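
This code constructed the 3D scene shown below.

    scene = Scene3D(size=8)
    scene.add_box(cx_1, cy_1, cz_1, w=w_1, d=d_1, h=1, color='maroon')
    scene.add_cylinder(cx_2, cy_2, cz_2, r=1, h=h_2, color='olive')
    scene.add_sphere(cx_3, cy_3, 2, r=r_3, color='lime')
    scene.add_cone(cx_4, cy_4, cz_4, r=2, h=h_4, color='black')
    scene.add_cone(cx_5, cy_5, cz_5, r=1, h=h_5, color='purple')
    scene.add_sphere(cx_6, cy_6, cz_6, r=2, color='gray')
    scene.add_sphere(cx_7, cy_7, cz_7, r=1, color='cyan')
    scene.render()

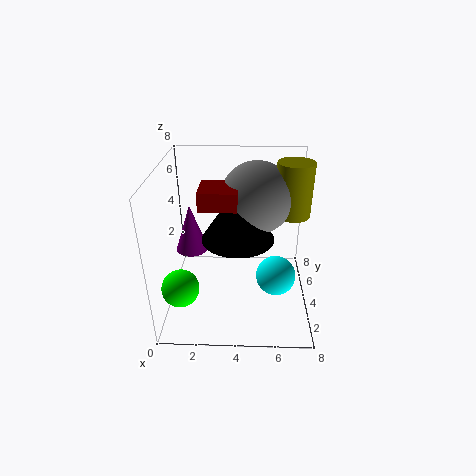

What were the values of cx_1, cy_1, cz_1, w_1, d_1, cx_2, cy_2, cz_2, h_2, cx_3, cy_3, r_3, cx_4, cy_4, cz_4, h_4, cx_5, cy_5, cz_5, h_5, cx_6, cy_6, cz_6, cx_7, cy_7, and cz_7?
cx_1 = 2, cy_1 = 3, cz_1 = 6, w_1 = 2, d_1 = 2, cx_2 = 7, cy_2 = 5, cz_2 = 5, h_2 = 3, cx_3 = 1, cy_3 = 2, r_3 = 1, cx_4 = 4, cy_4 = 4, cz_4 = 4, h_4 = 3, cx_5 = 1, cy_5 = 6, cz_5 = 2, h_5 = 3, cx_6 = 5, cy_6 = 5, cz_6 = 6, cx_7 = 6, cy_7 = 2, cz_7 = 3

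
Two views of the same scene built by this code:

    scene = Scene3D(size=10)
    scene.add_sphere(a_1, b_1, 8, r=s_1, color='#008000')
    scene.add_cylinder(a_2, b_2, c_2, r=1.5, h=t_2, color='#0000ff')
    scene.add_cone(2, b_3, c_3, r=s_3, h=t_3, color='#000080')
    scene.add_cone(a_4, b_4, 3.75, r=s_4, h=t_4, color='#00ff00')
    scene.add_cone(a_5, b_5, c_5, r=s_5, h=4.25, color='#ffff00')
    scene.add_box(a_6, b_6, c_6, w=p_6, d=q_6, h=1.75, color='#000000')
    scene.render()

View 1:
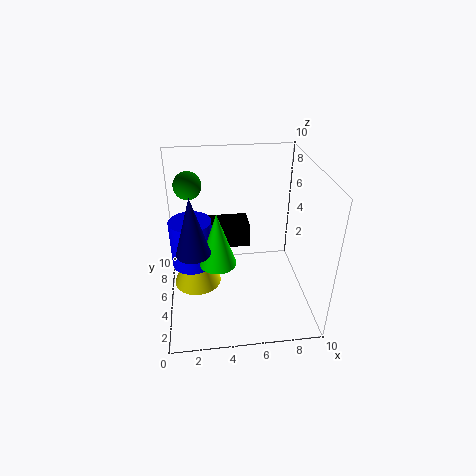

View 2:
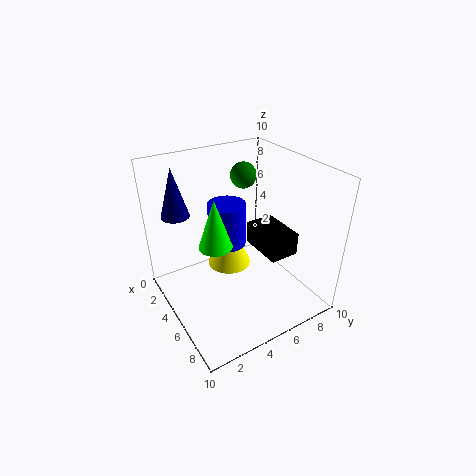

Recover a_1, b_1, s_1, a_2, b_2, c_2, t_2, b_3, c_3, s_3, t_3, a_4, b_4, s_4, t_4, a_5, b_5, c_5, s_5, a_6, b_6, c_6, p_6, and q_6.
a_1 = 1.75; b_1 = 7.5; s_1 = 1; a_2 = 1.75; b_2 = 6; c_2 = 2.5; t_2 = 3.5; b_3 = 1.75; c_3 = 6.25; s_3 = 1; t_3 = 3.5; a_4 = 3.5; b_4 = 4; s_4 = 1.25; t_4 = 3.75; a_5 = 2; b_5 = 6; c_5 = 0.75; s_5 = 1.75; a_6 = 2.75; b_6 = 7.25; c_6 = 2.75; p_6 = 3.5; q_6 = 2.25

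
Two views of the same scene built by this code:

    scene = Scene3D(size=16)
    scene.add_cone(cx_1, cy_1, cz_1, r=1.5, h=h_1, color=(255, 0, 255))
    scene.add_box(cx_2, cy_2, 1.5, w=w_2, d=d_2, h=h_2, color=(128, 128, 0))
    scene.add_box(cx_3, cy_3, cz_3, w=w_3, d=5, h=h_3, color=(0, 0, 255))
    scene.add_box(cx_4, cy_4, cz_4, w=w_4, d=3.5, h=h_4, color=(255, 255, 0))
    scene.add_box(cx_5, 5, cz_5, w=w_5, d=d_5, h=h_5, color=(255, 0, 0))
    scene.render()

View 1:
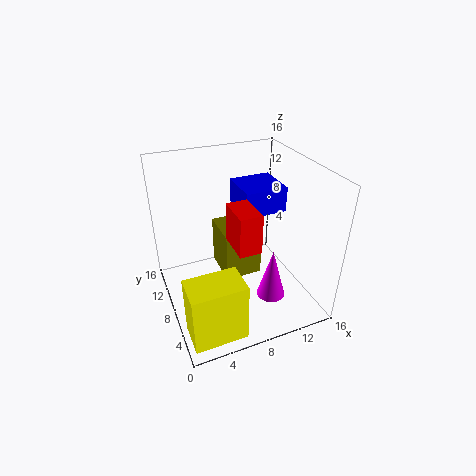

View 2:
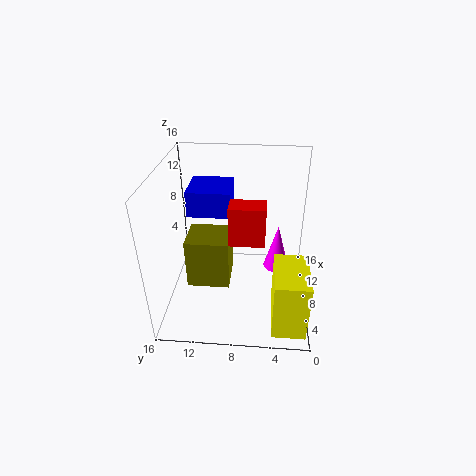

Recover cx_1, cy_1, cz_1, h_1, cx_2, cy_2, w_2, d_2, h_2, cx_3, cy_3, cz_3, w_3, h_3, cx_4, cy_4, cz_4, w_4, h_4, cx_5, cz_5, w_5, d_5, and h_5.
cx_1 = 10; cy_1 = 3.5; cz_1 = 3; h_1 = 5.5; cx_2 = 7; cy_2 = 9; w_2 = 4.5; d_2 = 5; h_2 = 6; cx_3 = 9.5; cy_3 = 9; cz_3 = 9.5; w_3 = 5; h_3 = 3; cx_4 = 0.5; cy_4 = 0.5; cz_4 = 1; w_4 = 5.5; h_4 = 6.5; cx_5 = 7; cz_5 = 7.5; w_5 = 2.5; d_5 = 4; h_5 = 4.5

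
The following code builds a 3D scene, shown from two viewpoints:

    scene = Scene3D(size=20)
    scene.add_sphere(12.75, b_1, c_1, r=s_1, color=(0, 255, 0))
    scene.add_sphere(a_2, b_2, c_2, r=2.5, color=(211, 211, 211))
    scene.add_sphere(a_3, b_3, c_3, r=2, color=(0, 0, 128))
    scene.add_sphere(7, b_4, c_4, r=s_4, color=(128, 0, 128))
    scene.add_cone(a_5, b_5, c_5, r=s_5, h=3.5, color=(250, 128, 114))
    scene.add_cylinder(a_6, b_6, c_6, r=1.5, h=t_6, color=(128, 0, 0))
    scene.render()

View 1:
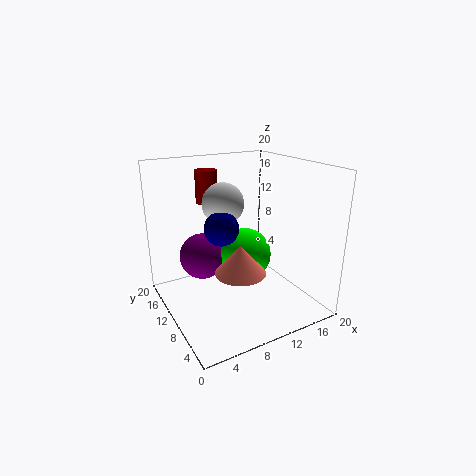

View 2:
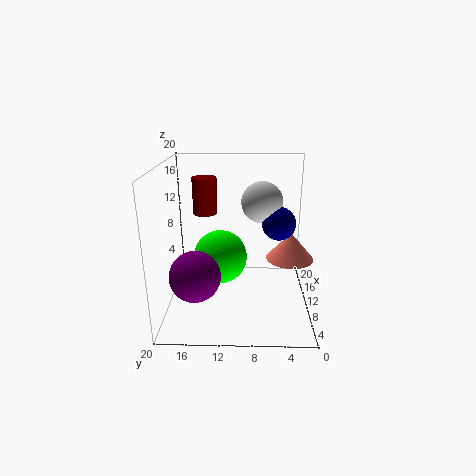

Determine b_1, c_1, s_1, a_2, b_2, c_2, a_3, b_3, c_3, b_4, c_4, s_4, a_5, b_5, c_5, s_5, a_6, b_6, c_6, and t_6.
b_1 = 12.75
c_1 = 5.75
s_1 = 4
a_2 = 6.25
b_2 = 7
c_2 = 16.25
a_3 = 5
b_3 = 5
c_3 = 14
b_4 = 15.75
c_4 = 5.5
s_4 = 3.5
a_5 = 6.5
b_5 = 3.25
c_5 = 8.75
s_5 = 3
a_6 = 7.25
b_6 = 14
c_6 = 14.5
t_6 = 4.5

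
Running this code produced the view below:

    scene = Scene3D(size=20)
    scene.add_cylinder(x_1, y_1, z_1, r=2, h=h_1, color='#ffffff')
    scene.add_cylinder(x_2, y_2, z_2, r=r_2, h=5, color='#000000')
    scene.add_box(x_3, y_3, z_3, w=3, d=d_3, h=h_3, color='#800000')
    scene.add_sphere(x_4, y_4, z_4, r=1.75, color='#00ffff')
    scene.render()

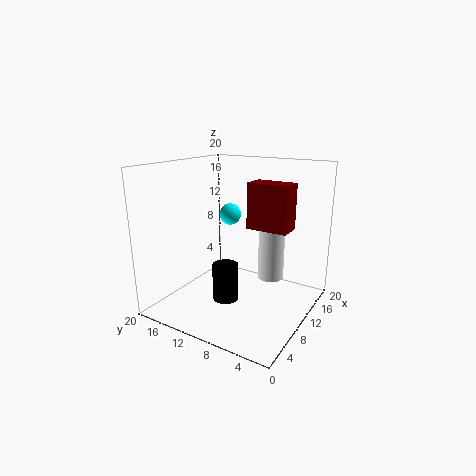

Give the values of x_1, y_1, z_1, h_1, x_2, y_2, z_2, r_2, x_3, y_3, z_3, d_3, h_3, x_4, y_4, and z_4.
x_1 = 16.25
y_1 = 7.75
z_1 = 2
h_1 = 9.25
x_2 = 6.75
y_2 = 10
z_2 = 2.25
r_2 = 1.75
x_3 = 7.5
y_3 = 2
z_3 = 12.5
d_3 = 5.25
h_3 = 5.75
x_4 = 17
y_4 = 15.75
z_4 = 11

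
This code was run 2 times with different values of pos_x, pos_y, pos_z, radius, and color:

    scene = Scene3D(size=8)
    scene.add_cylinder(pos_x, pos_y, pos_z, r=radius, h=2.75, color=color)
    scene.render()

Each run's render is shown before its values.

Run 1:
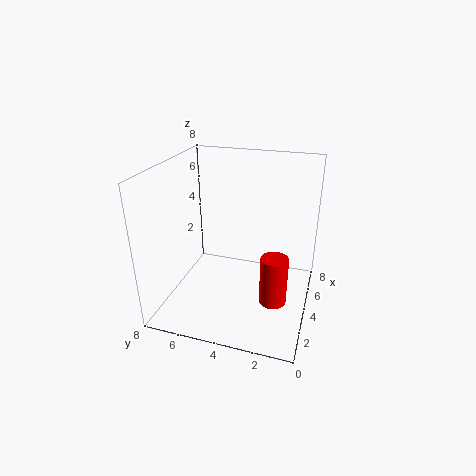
pos_x = 3.25; pos_y = 1.75; pos_z = 0.75; radius = 0.75; color = 'red'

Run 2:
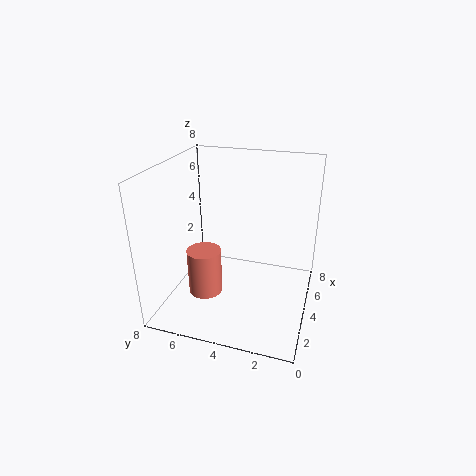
pos_x = 3.75; pos_y = 6; pos_z = 0.25; radius = 1; color = 'salmon'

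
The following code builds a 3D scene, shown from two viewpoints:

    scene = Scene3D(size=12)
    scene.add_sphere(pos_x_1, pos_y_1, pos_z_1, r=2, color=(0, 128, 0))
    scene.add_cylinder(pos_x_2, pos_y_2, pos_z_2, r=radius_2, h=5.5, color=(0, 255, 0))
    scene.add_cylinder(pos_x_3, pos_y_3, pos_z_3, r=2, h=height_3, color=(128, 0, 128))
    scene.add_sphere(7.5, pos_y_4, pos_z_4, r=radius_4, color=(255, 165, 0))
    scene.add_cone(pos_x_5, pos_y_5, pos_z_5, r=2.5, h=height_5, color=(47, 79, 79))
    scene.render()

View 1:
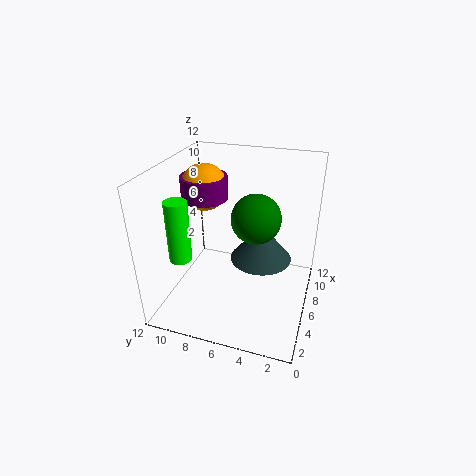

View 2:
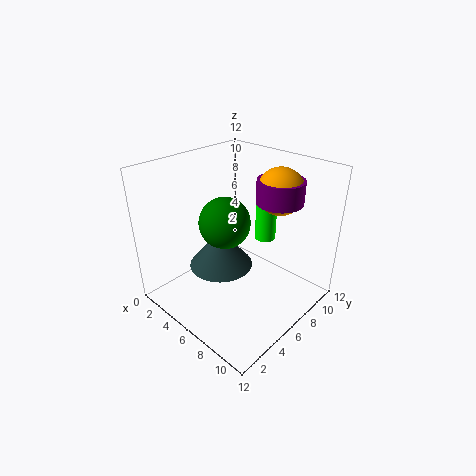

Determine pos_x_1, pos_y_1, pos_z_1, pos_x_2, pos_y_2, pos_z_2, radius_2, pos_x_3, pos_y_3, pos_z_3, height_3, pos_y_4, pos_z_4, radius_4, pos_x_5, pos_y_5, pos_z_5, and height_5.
pos_x_1 = 6, pos_y_1 = 4.5, pos_z_1 = 8, pos_x_2 = 5, pos_y_2 = 11, pos_z_2 = 3.5, radius_2 = 1, pos_x_3 = 7.5, pos_y_3 = 9.5, pos_z_3 = 8.5, height_3 = 2, pos_y_4 = 9.5, pos_z_4 = 9.5, radius_4 = 2, pos_x_5 = 6, pos_y_5 = 4, pos_z_5 = 4.5, height_5 = 3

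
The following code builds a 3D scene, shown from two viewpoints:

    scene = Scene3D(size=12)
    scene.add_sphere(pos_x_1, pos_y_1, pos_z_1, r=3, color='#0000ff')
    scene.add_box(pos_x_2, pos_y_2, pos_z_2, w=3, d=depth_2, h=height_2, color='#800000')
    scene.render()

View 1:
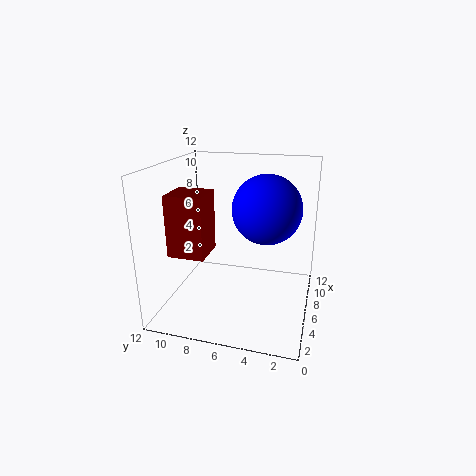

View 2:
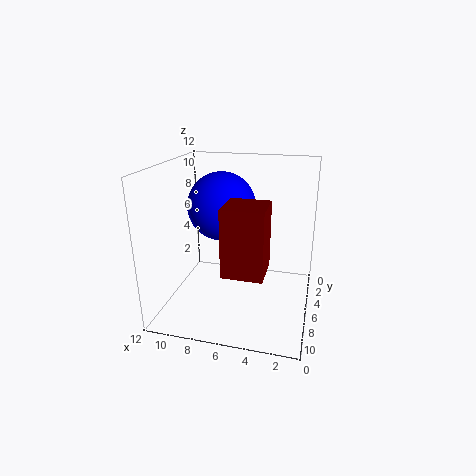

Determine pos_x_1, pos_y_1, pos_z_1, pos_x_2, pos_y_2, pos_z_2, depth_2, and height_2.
pos_x_1 = 8, pos_y_1 = 4, pos_z_1 = 8, pos_x_2 = 3, pos_y_2 = 8, pos_z_2 = 5, depth_2 = 3, height_2 = 5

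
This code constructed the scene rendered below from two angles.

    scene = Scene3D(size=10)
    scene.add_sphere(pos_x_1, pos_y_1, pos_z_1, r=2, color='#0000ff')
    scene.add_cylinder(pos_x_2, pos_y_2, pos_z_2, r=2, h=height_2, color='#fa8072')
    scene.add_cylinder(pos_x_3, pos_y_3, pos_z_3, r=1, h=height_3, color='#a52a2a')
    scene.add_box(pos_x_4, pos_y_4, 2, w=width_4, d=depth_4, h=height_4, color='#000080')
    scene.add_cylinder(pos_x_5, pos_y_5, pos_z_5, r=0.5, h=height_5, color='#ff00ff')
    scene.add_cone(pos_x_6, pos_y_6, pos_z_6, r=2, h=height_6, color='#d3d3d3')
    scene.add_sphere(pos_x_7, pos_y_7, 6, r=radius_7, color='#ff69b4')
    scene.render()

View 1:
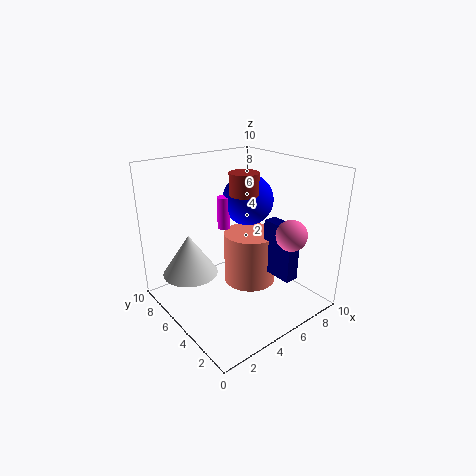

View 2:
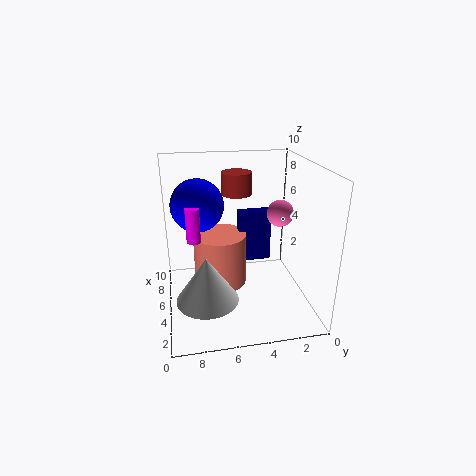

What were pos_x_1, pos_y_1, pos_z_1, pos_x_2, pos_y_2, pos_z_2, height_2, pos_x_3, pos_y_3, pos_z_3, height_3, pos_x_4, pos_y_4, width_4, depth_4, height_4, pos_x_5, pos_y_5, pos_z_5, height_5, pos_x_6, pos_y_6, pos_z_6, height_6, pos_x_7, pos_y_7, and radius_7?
pos_x_1 = 8, pos_y_1 = 7.5, pos_z_1 = 6.5, pos_x_2 = 7, pos_y_2 = 6, pos_z_2 = 0.5, height_2 = 4, pos_x_3 = 5.5, pos_y_3 = 5, pos_z_3 = 8, height_3 = 1.5, pos_x_4 = 7, pos_y_4 = 2, width_4 = 1, depth_4 = 2.5, height_4 = 4, pos_x_5 = 6, pos_y_5 = 8, pos_z_5 = 4.5, height_5 = 2.5, pos_x_6 = 2.5, pos_y_6 = 7.5, pos_z_6 = 2, height_6 = 3, pos_x_7 = 6.5, pos_y_7 = 1.5, radius_7 = 1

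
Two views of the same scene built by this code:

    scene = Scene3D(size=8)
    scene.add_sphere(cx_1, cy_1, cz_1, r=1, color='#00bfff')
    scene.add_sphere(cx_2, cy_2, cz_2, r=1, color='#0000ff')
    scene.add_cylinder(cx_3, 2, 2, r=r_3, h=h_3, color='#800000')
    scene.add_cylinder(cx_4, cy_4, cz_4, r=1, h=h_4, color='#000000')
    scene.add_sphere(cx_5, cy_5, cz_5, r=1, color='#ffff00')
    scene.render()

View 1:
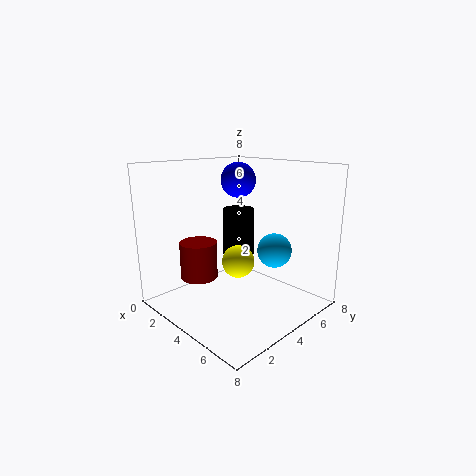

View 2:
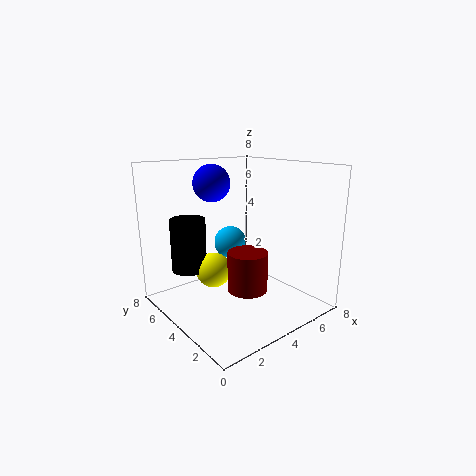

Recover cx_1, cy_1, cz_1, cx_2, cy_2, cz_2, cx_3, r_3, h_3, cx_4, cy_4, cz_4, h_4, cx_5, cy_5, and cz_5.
cx_1 = 5; cy_1 = 6; cz_1 = 3; cx_2 = 3; cy_2 = 5; cz_2 = 7; cx_3 = 3; r_3 = 1; h_3 = 2; cx_4 = 2; cy_4 = 6; cz_4 = 2; h_4 = 3; cx_5 = 3; cy_5 = 5; cz_5 = 2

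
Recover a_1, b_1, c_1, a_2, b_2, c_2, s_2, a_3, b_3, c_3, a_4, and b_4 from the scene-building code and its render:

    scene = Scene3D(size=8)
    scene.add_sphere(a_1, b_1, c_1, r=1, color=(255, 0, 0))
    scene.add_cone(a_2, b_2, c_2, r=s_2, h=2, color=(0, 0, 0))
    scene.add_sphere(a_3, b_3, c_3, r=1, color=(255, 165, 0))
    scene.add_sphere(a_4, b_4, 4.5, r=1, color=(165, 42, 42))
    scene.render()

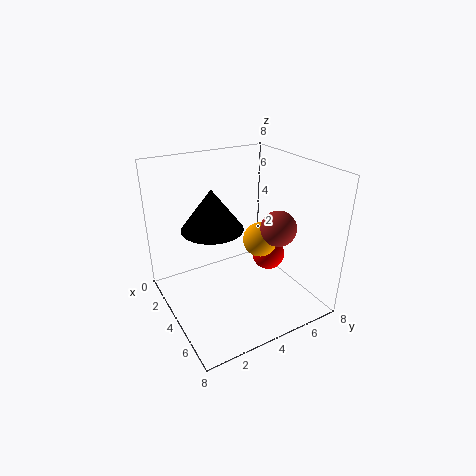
a_1 = 3.5
b_1 = 6.5
c_1 = 2
a_2 = 5
b_2 = 2
c_2 = 5.5
s_2 = 1.5
a_3 = 4
b_3 = 5.5
c_3 = 3.5
a_4 = 5
b_4 = 6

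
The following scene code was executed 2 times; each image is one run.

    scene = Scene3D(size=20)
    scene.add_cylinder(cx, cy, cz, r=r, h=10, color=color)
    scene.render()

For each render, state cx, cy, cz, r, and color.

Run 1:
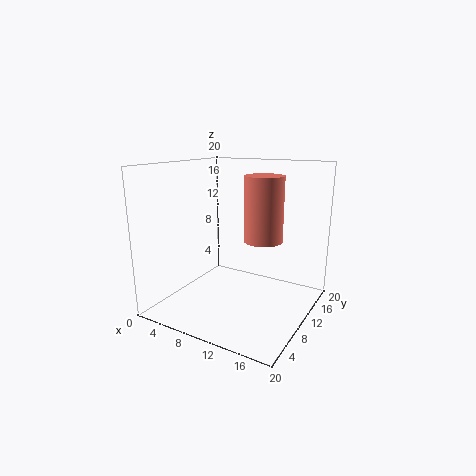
cx = 11; cy = 16; cz = 8; r = 3; color = 'salmon'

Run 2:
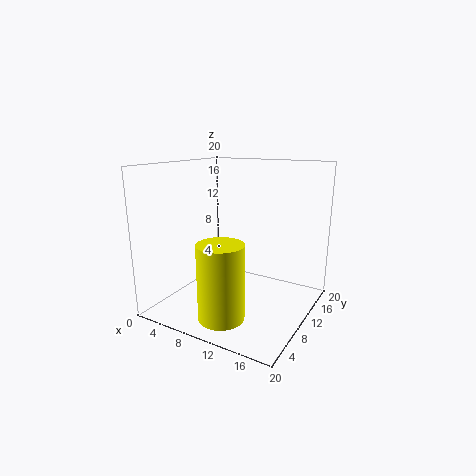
cx = 11; cy = 4; cz = 1; r = 3; color = 'yellow'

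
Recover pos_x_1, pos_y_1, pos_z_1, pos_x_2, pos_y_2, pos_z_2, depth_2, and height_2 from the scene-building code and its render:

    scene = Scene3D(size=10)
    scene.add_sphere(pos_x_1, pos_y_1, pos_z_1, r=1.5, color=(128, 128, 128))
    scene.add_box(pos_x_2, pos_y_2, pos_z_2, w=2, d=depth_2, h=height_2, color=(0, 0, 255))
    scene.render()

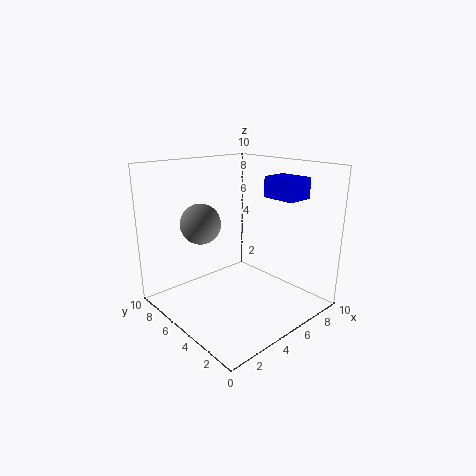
pos_x_1 = 4
pos_y_1 = 8
pos_z_1 = 5.5
pos_x_2 = 7.5
pos_y_2 = 2.5
pos_z_2 = 7.5
depth_2 = 2.5
height_2 = 1.5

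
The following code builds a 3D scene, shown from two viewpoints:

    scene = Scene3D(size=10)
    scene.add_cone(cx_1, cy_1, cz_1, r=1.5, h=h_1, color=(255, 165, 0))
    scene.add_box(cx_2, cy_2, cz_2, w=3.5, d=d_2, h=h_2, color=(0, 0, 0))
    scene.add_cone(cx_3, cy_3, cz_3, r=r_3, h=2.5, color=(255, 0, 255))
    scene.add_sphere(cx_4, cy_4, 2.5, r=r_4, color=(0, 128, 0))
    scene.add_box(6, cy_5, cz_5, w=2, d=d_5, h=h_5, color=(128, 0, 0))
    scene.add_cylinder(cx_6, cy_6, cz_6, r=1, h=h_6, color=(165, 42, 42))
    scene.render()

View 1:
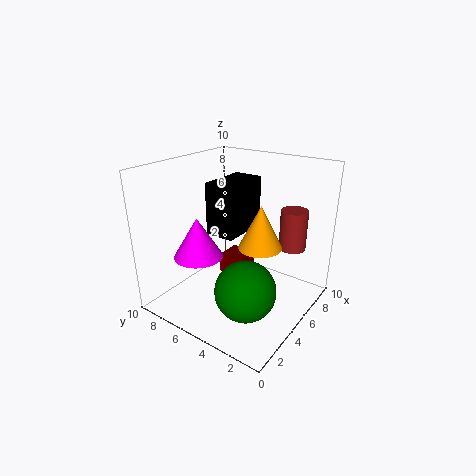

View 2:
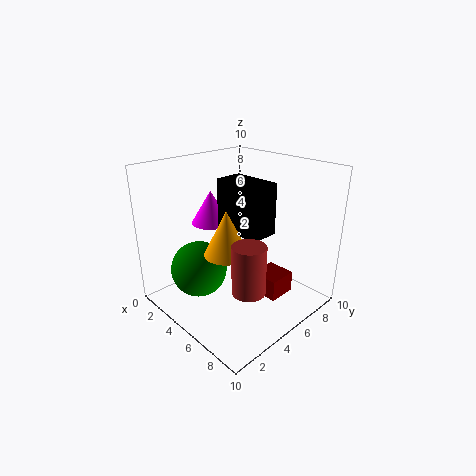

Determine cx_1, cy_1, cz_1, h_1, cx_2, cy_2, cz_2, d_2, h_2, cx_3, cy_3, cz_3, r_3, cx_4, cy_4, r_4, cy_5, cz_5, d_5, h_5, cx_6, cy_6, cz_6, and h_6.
cx_1 = 5.5, cy_1 = 3.5, cz_1 = 4.5, h_1 = 3, cx_2 = 3.5, cy_2 = 4.5, cz_2 = 5.5, d_2 = 2, h_2 = 3.5, cx_3 = 1.5, cy_3 = 5.5, cz_3 = 5, r_3 = 1.5, cx_4 = 3, cy_4 = 3, r_4 = 2, cy_5 = 5.5, cz_5 = 1, d_5 = 2, h_5 = 1.5, cx_6 = 8.5, cy_6 = 2.5, cz_6 = 3.5, h_6 = 3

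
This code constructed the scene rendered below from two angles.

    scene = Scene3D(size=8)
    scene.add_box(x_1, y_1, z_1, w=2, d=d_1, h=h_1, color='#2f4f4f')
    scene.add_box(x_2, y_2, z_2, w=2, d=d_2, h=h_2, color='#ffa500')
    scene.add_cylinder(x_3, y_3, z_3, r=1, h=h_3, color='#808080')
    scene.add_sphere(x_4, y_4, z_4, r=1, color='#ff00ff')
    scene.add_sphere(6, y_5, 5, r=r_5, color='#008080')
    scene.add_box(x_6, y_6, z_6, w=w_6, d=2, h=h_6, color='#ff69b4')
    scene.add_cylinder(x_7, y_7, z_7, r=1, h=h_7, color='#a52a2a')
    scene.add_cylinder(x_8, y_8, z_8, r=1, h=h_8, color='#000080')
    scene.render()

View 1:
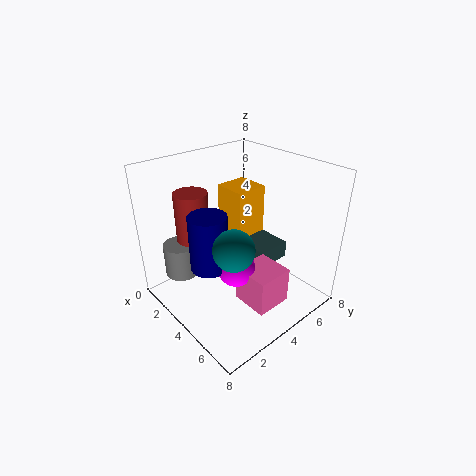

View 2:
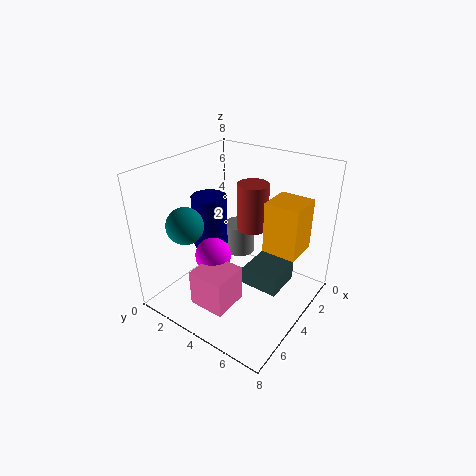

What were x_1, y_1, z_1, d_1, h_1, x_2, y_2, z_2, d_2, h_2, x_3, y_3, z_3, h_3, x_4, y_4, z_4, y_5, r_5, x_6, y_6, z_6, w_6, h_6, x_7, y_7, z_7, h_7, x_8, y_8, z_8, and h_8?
x_1 = 3; y_1 = 5; z_1 = 2; d_1 = 2; h_1 = 1; x_2 = 1; y_2 = 5; z_2 = 3; d_2 = 2; h_2 = 3; x_3 = 1; y_3 = 2; z_3 = 1; h_3 = 2; x_4 = 5; y_4 = 3; z_4 = 3; y_5 = 2; r_5 = 1; x_6 = 5; y_6 = 3; z_6 = 1; w_6 = 2; h_6 = 2; x_7 = 1; y_7 = 3; z_7 = 3; h_7 = 3; x_8 = 4; y_8 = 2; z_8 = 3; h_8 = 3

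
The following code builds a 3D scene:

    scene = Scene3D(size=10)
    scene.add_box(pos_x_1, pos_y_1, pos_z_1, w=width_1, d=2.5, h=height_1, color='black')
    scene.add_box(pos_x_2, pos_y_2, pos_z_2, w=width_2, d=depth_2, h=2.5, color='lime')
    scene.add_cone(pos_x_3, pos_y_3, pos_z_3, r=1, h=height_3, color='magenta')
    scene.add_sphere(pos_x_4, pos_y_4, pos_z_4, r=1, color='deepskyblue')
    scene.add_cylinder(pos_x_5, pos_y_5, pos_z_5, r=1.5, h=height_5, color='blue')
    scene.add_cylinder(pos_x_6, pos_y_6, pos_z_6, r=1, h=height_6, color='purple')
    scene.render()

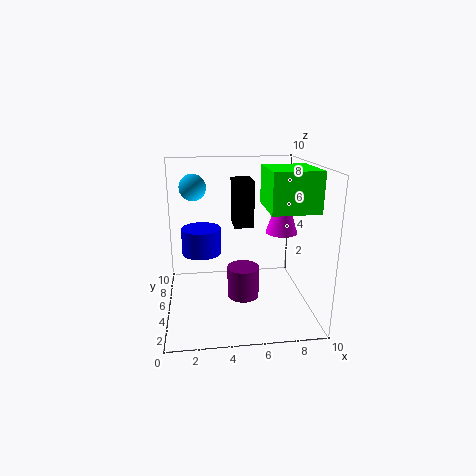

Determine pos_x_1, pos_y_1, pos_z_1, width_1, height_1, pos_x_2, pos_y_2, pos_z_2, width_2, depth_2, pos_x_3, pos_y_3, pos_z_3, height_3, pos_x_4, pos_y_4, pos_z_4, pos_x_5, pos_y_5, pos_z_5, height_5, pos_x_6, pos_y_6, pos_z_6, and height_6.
pos_x_1 = 5
pos_y_1 = 7
pos_z_1 = 5
width_1 = 1.5
height_1 = 3.5
pos_x_2 = 6.5
pos_y_2 = 1.5
pos_z_2 = 7.5
width_2 = 3
depth_2 = 3.5
pos_x_3 = 7.5
pos_y_3 = 3
pos_z_3 = 6
height_3 = 3
pos_x_4 = 2
pos_y_4 = 8
pos_z_4 = 8
pos_x_5 = 2.5
pos_y_5 = 7.5
pos_z_5 = 3
height_5 = 2
pos_x_6 = 5
pos_y_6 = 2.5
pos_z_6 = 2
height_6 = 2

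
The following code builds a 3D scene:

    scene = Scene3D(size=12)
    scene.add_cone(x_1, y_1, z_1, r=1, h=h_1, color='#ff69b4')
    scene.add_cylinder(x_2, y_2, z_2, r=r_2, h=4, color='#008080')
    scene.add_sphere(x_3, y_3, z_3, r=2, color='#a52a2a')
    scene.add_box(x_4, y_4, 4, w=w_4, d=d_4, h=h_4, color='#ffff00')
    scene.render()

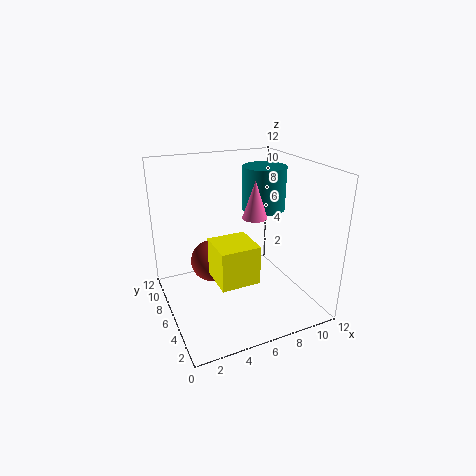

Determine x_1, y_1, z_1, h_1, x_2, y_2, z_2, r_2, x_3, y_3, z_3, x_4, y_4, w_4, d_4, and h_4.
x_1 = 7
y_1 = 5
z_1 = 8
h_1 = 3
x_2 = 10
y_2 = 9
z_2 = 7
r_2 = 2
x_3 = 5
y_3 = 10
z_3 = 2
x_4 = 3
y_4 = 2
w_4 = 3
d_4 = 3
h_4 = 3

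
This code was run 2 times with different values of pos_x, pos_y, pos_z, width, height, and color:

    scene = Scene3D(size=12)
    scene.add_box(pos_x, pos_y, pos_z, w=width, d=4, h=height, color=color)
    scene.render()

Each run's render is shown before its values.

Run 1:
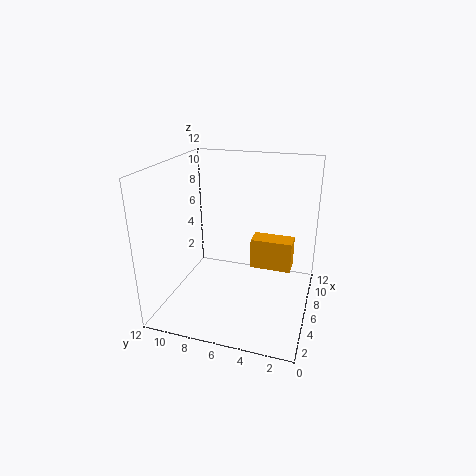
pos_x = 10; pos_y = 2; pos_z = 1; width = 2; height = 3; color = 'orange'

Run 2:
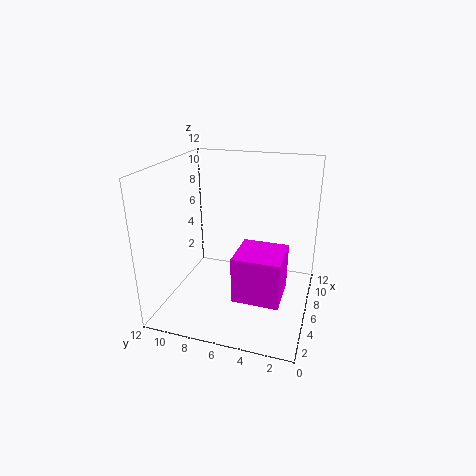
pos_x = 4; pos_y = 2; pos_z = 1; width = 4; height = 4; color = 'magenta'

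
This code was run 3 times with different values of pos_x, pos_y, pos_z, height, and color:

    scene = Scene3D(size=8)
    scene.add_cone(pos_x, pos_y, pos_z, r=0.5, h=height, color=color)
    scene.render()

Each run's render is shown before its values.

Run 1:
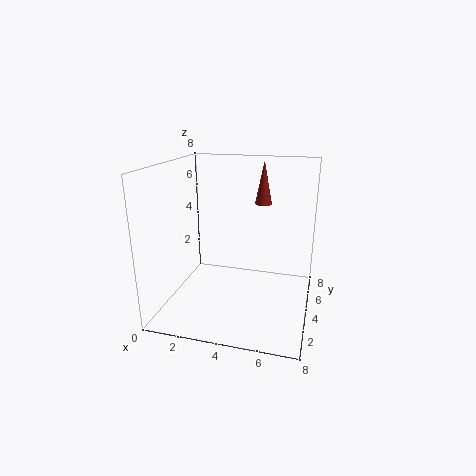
pos_x = 5; pos_y = 6; pos_z = 5.5; height = 2.5; color = 'brown'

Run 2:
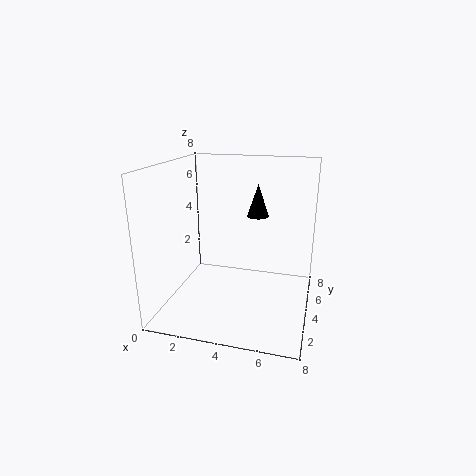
pos_x = 5.5; pos_y = 2; pos_z = 6; height = 1.5; color = 'black'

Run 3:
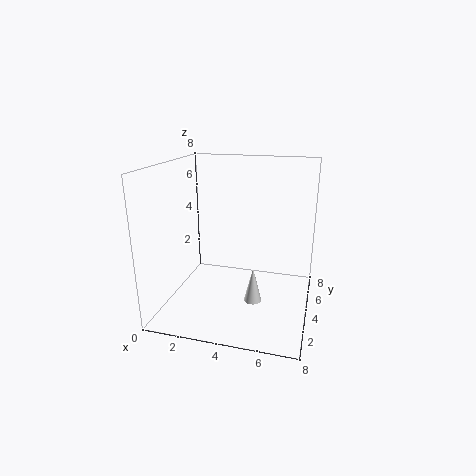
pos_x = 5; pos_y = 3.5; pos_z = 0.5; height = 2; color = 'white'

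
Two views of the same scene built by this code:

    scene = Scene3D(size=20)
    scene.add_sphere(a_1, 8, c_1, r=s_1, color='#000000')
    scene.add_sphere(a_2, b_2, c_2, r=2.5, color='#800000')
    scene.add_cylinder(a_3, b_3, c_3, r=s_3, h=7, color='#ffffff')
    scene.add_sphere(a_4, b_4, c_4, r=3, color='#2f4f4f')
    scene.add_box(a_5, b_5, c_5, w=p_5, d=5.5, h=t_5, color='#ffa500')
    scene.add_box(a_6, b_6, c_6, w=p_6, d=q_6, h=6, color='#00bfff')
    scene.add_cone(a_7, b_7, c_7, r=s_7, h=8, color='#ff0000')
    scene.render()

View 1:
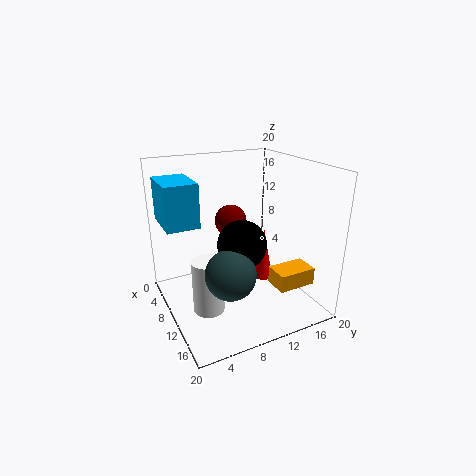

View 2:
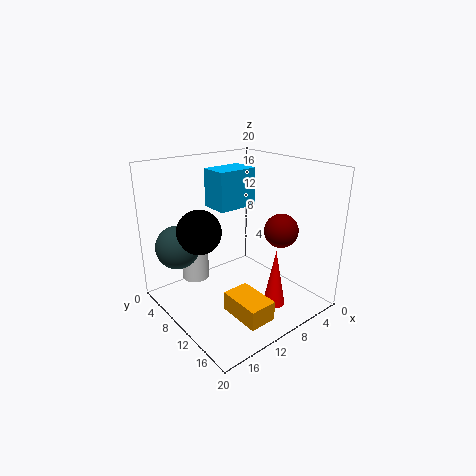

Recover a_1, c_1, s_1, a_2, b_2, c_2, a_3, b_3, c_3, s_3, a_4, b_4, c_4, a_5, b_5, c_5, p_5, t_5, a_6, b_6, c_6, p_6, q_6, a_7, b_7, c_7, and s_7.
a_1 = 15; c_1 = 11.5; s_1 = 3; a_2 = 3.5; b_2 = 12; c_2 = 10; a_3 = 13.5; b_3 = 4; c_3 = 2.5; s_3 = 2; a_4 = 17; b_4 = 5.5; c_4 = 9; a_5 = 12; b_5 = 14; c_5 = 3; p_5 = 3.5; t_5 = 2.5; a_6 = 2.5; b_6 = 0.5; c_6 = 12; p_6 = 6.5; q_6 = 4.5; a_7 = 8; b_7 = 15.5; c_7 = 1.5; s_7 = 1.5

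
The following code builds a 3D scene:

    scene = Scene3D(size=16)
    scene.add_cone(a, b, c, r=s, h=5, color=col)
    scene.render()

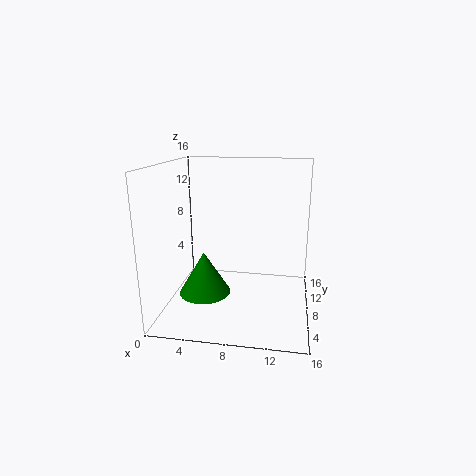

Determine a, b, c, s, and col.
a = 4, b = 8, c = 1, s = 3, col = 'green'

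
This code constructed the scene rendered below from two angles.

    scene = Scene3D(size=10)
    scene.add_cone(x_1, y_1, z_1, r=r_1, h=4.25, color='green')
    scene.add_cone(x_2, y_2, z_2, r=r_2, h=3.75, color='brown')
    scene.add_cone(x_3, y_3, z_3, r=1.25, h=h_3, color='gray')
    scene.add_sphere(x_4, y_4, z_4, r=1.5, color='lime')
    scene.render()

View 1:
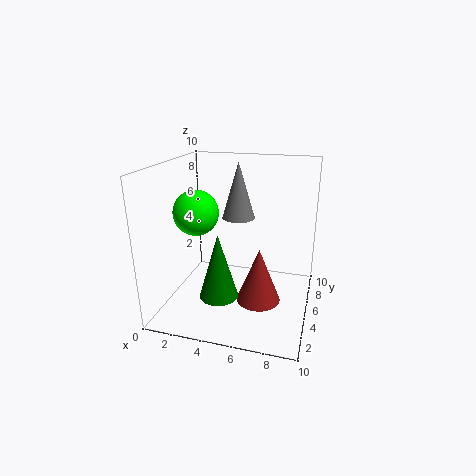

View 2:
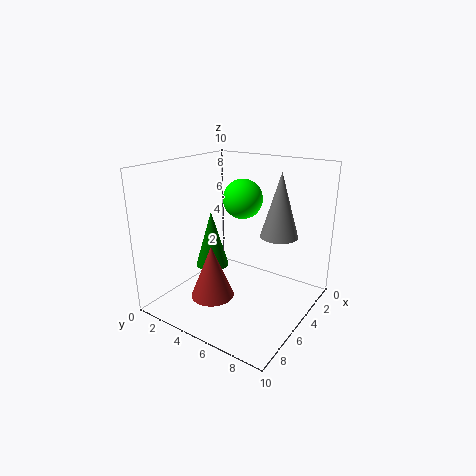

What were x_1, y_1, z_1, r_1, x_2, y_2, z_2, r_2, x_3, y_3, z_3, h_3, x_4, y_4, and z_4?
x_1 = 4.5
y_1 = 2.25
z_1 = 2
r_1 = 1.25
x_2 = 6.75
y_2 = 4
z_2 = 1
r_2 = 1.5
x_3 = 4.25
y_3 = 7.75
z_3 = 5.5
h_3 = 4.25
x_4 = 2.5
y_4 = 3.75
z_4 = 7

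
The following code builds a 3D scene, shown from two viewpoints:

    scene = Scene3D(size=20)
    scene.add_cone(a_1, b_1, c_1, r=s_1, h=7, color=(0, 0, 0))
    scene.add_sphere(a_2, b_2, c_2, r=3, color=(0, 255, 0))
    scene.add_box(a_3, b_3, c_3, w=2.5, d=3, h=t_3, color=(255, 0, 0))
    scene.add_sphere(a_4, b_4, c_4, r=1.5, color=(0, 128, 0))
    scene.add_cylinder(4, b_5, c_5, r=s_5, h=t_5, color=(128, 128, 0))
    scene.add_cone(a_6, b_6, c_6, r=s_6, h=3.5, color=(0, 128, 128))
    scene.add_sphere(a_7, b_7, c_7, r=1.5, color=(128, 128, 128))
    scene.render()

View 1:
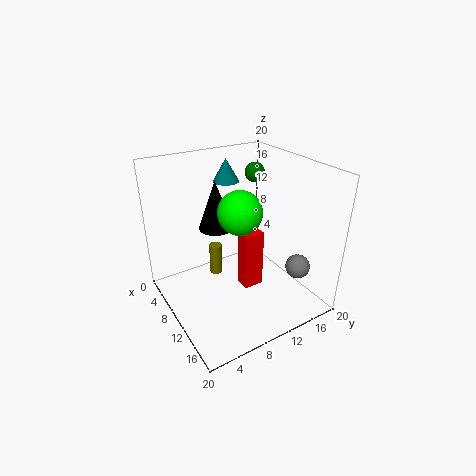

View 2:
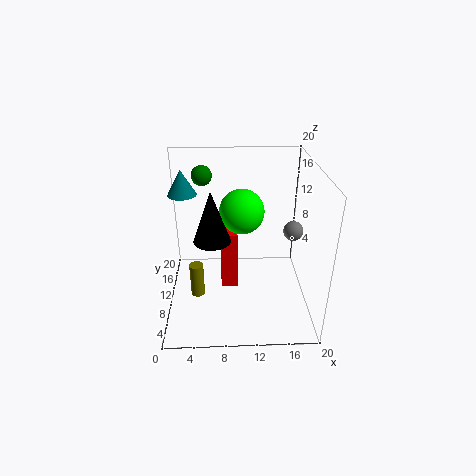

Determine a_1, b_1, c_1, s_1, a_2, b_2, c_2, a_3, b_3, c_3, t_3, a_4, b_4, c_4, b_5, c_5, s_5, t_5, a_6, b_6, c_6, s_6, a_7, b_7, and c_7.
a_1 = 6.5
b_1 = 8.5
c_1 = 10.5
s_1 = 2.5
a_2 = 10.5
b_2 = 10
c_2 = 14
a_3 = 7.5
b_3 = 11.5
c_3 = 0.5
t_3 = 9
a_4 = 5
b_4 = 16
c_4 = 17
b_5 = 9.5
c_5 = 1
s_5 = 1
t_5 = 5
a_6 = 2.5
b_6 = 12.5
c_6 = 15.5
s_6 = 2
a_7 = 18.5
b_7 = 13.5
c_7 = 9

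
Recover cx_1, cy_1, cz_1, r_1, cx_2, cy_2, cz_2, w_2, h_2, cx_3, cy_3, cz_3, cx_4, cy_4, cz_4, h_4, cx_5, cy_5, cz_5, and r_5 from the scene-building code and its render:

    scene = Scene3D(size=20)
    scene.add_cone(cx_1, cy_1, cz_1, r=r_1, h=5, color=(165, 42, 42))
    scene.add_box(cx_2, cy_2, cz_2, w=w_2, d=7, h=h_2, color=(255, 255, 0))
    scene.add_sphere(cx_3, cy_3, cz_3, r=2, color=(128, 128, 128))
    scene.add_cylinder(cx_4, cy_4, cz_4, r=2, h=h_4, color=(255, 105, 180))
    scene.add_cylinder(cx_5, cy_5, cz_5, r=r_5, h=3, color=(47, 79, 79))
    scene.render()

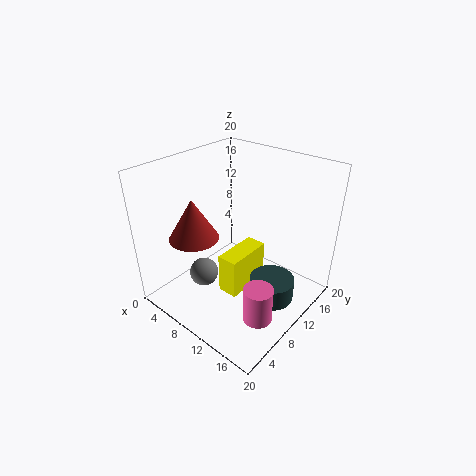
cx_1 = 9; cy_1 = 3; cz_1 = 13; r_1 = 3; cx_2 = 8; cy_2 = 8; cz_2 = 1; w_2 = 3; h_2 = 6; cx_3 = 7; cy_3 = 6; cz_3 = 5; cx_4 = 16; cy_4 = 7; cz_4 = 1; h_4 = 5; cx_5 = 16; cy_5 = 10; cz_5 = 3; r_5 = 3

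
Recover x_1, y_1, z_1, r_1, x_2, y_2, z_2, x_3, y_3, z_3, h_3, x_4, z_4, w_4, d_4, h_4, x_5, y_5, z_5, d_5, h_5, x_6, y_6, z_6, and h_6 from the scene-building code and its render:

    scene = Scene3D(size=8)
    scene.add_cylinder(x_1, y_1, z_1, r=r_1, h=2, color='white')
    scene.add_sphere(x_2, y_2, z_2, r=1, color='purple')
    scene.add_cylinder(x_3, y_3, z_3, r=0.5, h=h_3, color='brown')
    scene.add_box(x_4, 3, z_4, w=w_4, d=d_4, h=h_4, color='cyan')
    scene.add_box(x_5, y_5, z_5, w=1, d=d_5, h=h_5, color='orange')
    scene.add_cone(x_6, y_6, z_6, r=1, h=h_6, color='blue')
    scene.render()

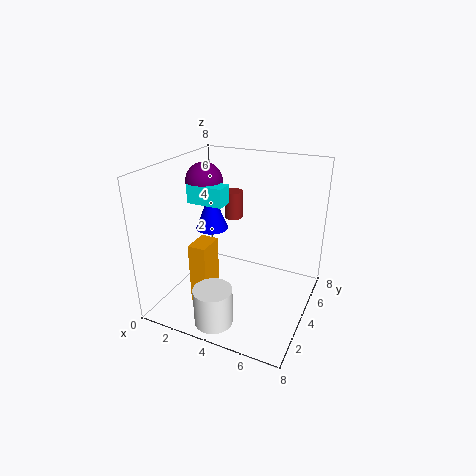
x_1 = 4
y_1 = 1
z_1 = 0.5
r_1 = 1
x_2 = 2
y_2 = 4
z_2 = 7
x_3 = 3.5
y_3 = 4.5
z_3 = 5
h_3 = 1.5
x_4 = 1.5
z_4 = 6
w_4 = 2
d_4 = 1
h_4 = 1
x_5 = 2
y_5 = 2
z_5 = 0.5
d_5 = 1.5
h_5 = 3.5
x_6 = 1.5
y_6 = 5.5
z_6 = 3.5
h_6 = 2.5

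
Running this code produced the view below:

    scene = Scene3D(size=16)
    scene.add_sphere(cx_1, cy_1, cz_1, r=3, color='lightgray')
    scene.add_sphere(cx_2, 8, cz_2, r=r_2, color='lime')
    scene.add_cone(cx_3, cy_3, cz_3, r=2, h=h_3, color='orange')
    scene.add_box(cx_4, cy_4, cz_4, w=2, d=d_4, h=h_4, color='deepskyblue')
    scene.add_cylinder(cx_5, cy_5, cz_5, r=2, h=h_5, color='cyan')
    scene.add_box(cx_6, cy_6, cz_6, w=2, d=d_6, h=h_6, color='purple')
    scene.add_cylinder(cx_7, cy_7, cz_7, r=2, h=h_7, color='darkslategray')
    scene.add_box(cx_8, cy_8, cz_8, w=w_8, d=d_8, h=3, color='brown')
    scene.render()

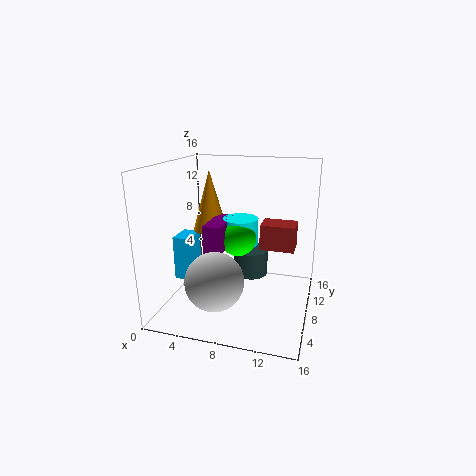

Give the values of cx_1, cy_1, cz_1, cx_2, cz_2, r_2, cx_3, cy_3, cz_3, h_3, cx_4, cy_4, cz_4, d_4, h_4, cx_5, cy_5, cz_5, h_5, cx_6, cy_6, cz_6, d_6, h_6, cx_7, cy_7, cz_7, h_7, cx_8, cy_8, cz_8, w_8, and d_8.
cx_1 = 7
cy_1 = 3
cz_1 = 5
cx_2 = 8
cz_2 = 8
r_2 = 2
cx_3 = 4
cy_3 = 10
cz_3 = 8
h_3 = 7
cx_4 = 1
cy_4 = 6
cz_4 = 3
d_4 = 3
h_4 = 5
cx_5 = 8
cy_5 = 9
cz_5 = 7
h_5 = 3
cx_6 = 5
cy_6 = 5
cz_6 = 7
d_6 = 5
h_6 = 3
cx_7 = 9
cy_7 = 10
cz_7 = 3
h_7 = 3
cx_8 = 10
cy_8 = 10
cz_8 = 6
w_8 = 4
d_8 = 3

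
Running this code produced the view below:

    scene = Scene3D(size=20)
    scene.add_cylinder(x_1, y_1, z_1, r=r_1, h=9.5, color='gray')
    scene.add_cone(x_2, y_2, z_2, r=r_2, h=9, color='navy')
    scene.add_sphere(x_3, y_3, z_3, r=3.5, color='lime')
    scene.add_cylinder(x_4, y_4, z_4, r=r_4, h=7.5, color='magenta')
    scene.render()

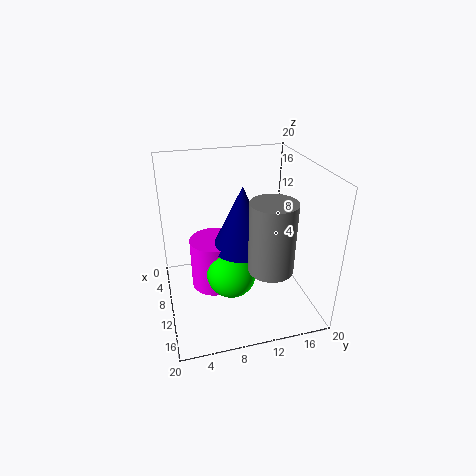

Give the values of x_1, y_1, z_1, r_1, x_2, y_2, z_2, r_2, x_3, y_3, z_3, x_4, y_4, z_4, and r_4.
x_1 = 14.5
y_1 = 13.25
z_1 = 7.25
r_1 = 3
x_2 = 9.5
y_2 = 10.75
z_2 = 8.25
r_2 = 4.25
x_3 = 11
y_3 = 8.75
z_3 = 5
x_4 = 7.75
y_4 = 7
z_4 = 1.5
r_4 = 3.5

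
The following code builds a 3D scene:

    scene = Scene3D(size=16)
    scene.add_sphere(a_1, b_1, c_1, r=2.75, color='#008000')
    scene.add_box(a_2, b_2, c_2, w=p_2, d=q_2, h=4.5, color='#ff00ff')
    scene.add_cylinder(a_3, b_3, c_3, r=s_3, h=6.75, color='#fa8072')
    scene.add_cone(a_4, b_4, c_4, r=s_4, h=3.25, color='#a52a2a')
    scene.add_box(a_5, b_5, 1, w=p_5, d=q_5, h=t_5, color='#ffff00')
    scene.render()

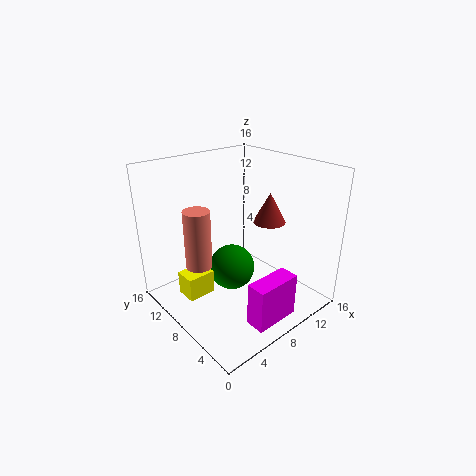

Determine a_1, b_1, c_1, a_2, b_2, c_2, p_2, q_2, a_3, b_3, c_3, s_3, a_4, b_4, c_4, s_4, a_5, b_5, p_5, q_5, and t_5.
a_1 = 8.75, b_1 = 10, c_1 = 3, a_2 = 4.25, b_2 = 0.25, c_2 = 2, p_2 = 4.75, q_2 = 2, a_3 = 4.5, b_3 = 10.75, c_3 = 4.5, s_3 = 1.5, a_4 = 10.5, b_4 = 5.75, c_4 = 10, s_4 = 1.75, a_5 = 2.5, b_5 = 9.75, p_5 = 3.25, q_5 = 2.5, t_5 = 2.75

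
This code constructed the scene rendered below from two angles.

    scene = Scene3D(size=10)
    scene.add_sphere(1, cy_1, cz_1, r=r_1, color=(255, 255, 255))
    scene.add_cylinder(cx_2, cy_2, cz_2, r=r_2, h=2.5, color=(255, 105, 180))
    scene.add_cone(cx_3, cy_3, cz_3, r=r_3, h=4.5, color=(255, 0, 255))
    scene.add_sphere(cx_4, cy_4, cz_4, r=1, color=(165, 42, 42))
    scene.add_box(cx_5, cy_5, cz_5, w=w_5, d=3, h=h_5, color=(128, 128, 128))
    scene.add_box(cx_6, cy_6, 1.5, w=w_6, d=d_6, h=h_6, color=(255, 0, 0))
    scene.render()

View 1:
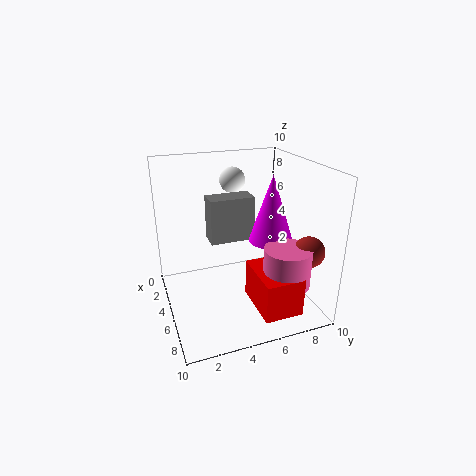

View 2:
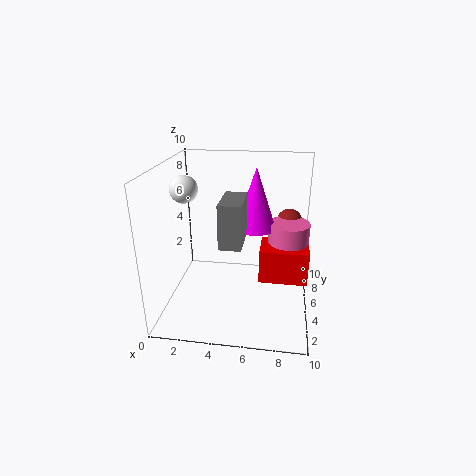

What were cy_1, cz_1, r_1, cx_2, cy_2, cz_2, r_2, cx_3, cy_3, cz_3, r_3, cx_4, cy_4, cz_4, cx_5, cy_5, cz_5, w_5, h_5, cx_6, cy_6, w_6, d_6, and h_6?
cy_1 = 6
cz_1 = 8
r_1 = 1
cx_2 = 8.5
cy_2 = 7
cz_2 = 3
r_2 = 1.5
cx_3 = 6
cy_3 = 7
cz_3 = 5
r_3 = 1.5
cx_4 = 8.5
cy_4 = 8.5
cz_4 = 5
cx_5 = 4
cy_5 = 3
cz_5 = 5
w_5 = 1.5
h_5 = 3
cx_6 = 6.5
cy_6 = 5
w_6 = 3.5
d_6 = 2.5
h_6 = 2.5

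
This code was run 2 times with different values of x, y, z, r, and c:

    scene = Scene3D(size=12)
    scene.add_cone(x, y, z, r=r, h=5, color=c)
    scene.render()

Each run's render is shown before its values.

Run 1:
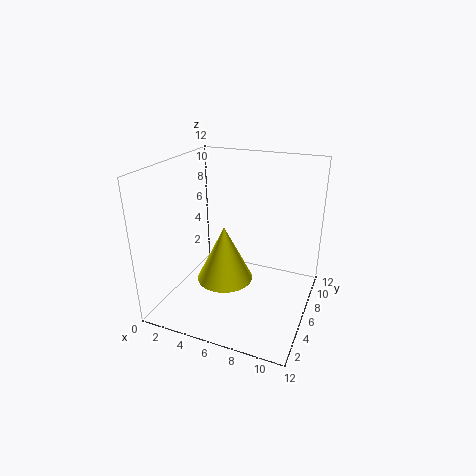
x = 4.5
y = 6.5
z = 1.5
r = 2.5
c = 'yellow'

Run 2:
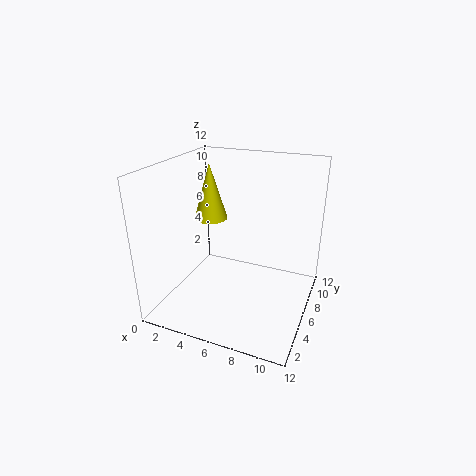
x = 2.5
y = 8
z = 6.5
r = 1.5
c = 'yellow'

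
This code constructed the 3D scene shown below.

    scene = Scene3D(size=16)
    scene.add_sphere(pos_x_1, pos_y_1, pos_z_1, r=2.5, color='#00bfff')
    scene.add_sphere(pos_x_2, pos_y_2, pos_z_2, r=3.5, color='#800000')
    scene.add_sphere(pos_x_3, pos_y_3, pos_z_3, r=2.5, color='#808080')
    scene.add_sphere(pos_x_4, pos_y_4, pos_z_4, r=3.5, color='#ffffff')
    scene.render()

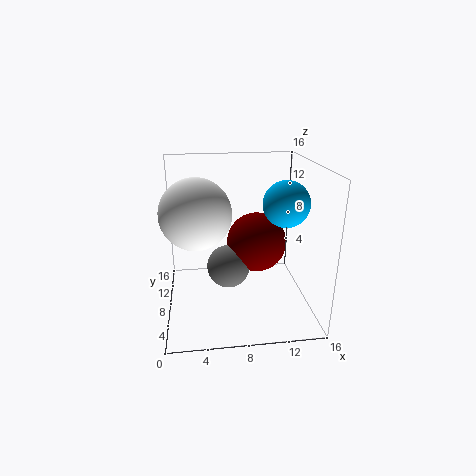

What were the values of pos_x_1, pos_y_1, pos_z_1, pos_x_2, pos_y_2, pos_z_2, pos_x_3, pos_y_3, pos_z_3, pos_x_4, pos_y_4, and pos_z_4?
pos_x_1 = 13
pos_y_1 = 7
pos_z_1 = 12
pos_x_2 = 10.5
pos_y_2 = 10
pos_z_2 = 6.5
pos_x_3 = 7
pos_y_3 = 9
pos_z_3 = 4
pos_x_4 = 3.5
pos_y_4 = 5
pos_z_4 = 12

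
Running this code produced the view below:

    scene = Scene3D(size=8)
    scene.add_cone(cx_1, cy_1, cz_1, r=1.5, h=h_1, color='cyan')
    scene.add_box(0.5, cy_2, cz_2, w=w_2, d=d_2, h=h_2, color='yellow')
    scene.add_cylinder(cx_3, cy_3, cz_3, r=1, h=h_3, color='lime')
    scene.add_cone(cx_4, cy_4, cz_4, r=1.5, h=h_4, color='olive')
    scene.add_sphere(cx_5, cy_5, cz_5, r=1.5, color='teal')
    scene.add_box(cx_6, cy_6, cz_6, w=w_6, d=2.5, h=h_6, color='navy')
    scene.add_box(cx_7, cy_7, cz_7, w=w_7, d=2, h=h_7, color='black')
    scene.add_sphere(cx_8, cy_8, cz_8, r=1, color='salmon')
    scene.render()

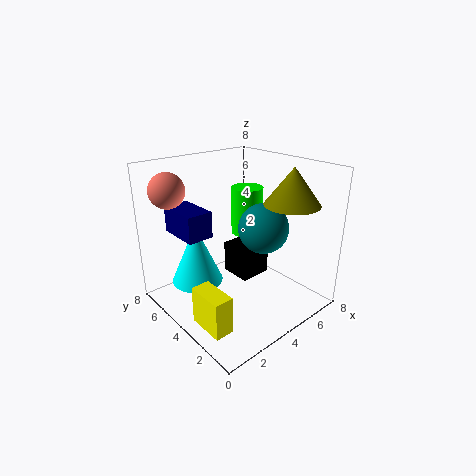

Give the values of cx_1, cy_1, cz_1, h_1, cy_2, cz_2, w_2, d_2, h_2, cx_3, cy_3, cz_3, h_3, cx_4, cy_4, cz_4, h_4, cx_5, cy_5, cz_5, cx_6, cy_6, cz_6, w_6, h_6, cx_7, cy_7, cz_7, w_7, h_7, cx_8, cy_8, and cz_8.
cx_1 = 2.5, cy_1 = 6, cz_1 = 1, h_1 = 3.5, cy_2 = 1.5, cz_2 = 0.5, w_2 = 1, d_2 = 2, h_2 = 2, cx_3 = 6.5, cy_3 = 6, cz_3 = 3, h_3 = 3, cx_4 = 6, cy_4 = 2, cz_4 = 6, h_4 = 2, cx_5 = 6, cy_5 = 4, cz_5 = 4, cx_6 = 1.5, cy_6 = 5, cz_6 = 4, w_6 = 1.5, h_6 = 1.5, cx_7 = 5, cy_7 = 4.5, cz_7 = 0.5, w_7 = 2, h_7 = 2, cx_8 = 1.5, cy_8 = 7, cz_8 = 6.5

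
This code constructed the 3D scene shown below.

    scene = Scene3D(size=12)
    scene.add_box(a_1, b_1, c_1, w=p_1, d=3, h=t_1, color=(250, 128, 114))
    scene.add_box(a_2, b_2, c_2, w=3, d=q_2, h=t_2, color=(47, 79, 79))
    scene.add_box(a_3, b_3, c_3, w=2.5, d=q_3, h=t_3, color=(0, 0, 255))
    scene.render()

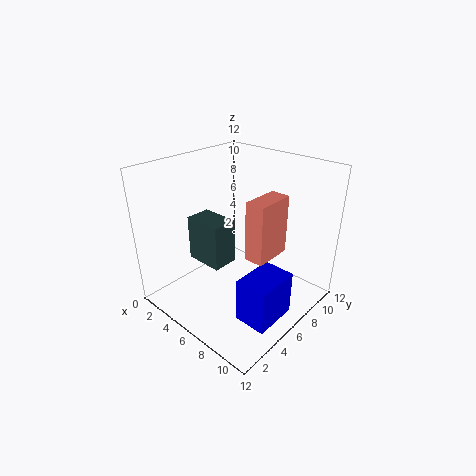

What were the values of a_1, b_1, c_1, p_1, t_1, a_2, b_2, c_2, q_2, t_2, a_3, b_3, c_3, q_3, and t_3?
a_1 = 8.5; b_1 = 4; c_1 = 6; p_1 = 1.5; t_1 = 4.5; a_2 = 4; b_2 = 2.5; c_2 = 5; q_2 = 2; t_2 = 3.5; a_3 = 9; b_3 = 2.5; c_3 = 1.5; q_3 = 3.5; t_3 = 3.5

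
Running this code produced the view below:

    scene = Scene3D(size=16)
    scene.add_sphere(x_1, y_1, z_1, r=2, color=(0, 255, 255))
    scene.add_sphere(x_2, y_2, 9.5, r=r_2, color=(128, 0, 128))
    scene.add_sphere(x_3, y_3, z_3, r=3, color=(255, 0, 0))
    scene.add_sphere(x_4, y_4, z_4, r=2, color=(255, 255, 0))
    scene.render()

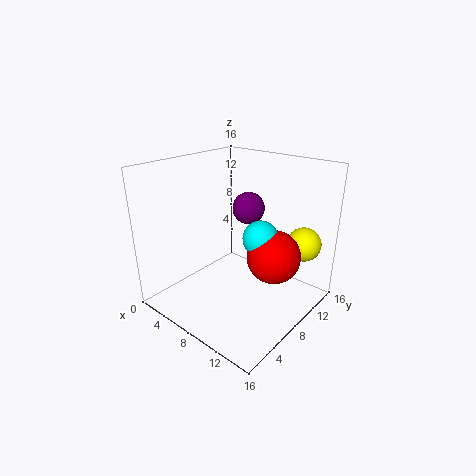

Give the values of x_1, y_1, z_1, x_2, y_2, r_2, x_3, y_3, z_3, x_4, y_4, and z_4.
x_1 = 10; y_1 = 9.5; z_1 = 8; x_2 = 5.5; y_2 = 13; r_2 = 2; x_3 = 11.5; y_3 = 10; z_3 = 6; x_4 = 13; y_4 = 14; z_4 = 6.5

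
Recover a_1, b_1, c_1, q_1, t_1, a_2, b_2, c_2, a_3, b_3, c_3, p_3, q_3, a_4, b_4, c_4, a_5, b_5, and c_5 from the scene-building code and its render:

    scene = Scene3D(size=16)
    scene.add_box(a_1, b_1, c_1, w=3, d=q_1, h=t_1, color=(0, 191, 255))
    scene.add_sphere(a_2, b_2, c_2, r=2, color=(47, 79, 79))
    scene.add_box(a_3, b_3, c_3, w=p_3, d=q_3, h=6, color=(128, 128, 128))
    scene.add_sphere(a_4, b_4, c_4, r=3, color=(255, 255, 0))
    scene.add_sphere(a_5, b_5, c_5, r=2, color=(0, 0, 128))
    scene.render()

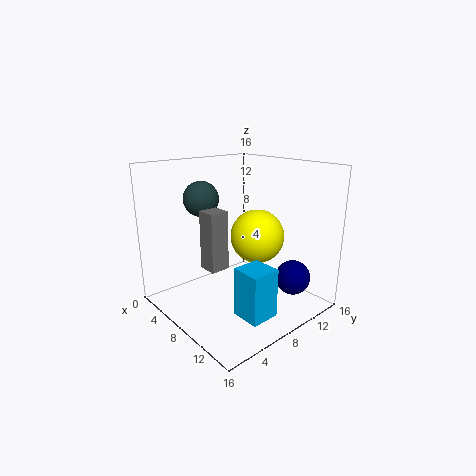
a_1 = 12; b_1 = 4; c_1 = 2; q_1 = 3; t_1 = 5; a_2 = 4; b_2 = 6; c_2 = 12; a_3 = 8; b_3 = 3; c_3 = 6; p_3 = 2; q_3 = 2; a_4 = 9; b_4 = 10; c_4 = 8; a_5 = 12; b_5 = 13; c_5 = 3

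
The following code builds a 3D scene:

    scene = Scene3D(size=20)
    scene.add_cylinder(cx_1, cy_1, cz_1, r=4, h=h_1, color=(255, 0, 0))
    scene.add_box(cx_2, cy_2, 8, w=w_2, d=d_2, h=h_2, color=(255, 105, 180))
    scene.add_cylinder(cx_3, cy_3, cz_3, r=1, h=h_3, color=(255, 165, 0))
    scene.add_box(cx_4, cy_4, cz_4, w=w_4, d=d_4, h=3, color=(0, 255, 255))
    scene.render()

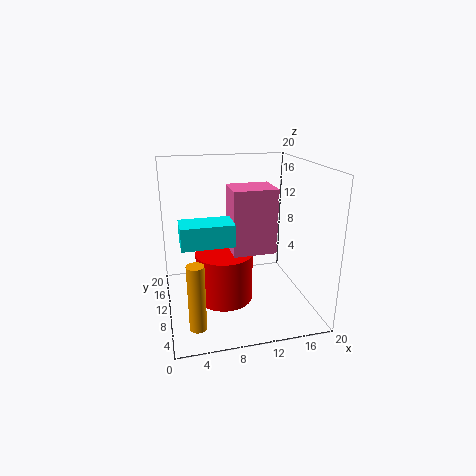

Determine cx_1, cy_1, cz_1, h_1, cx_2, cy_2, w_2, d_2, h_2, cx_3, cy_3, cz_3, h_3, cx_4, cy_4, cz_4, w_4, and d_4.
cx_1 = 8
cy_1 = 10
cz_1 = 1
h_1 = 7
cx_2 = 9
cy_2 = 8
w_2 = 6
d_2 = 5
h_2 = 9
cx_3 = 3
cy_3 = 1
cz_3 = 3
h_3 = 8
cx_4 = 2
cy_4 = 7
cz_4 = 10
w_4 = 7
d_4 = 4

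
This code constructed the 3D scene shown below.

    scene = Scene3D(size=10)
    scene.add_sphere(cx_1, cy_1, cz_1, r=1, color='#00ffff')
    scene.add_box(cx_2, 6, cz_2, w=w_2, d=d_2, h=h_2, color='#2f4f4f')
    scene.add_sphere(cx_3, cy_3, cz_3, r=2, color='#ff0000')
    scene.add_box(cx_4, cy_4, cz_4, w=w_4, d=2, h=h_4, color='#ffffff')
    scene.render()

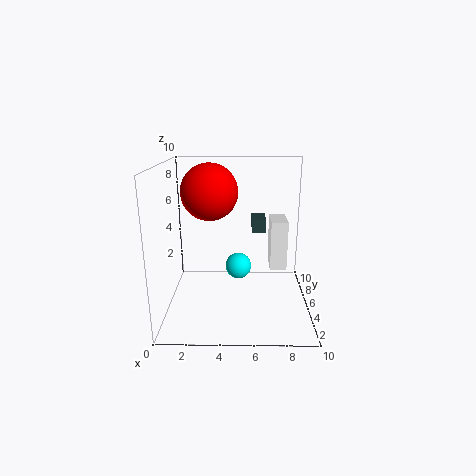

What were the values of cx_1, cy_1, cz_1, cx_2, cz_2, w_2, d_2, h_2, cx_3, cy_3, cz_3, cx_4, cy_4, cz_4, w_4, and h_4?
cx_1 = 5
cy_1 = 7
cz_1 = 2
cx_2 = 6
cz_2 = 5
w_2 = 1
d_2 = 2
h_2 = 1
cx_3 = 3
cy_3 = 6
cz_3 = 8
cx_4 = 7
cy_4 = 2
cz_4 = 4
w_4 = 1
h_4 = 3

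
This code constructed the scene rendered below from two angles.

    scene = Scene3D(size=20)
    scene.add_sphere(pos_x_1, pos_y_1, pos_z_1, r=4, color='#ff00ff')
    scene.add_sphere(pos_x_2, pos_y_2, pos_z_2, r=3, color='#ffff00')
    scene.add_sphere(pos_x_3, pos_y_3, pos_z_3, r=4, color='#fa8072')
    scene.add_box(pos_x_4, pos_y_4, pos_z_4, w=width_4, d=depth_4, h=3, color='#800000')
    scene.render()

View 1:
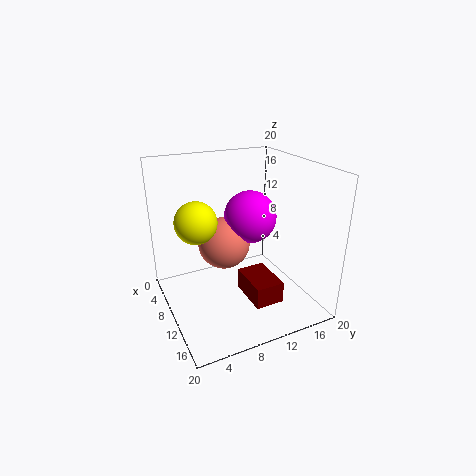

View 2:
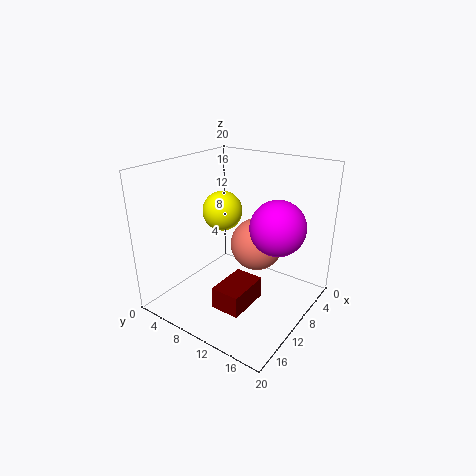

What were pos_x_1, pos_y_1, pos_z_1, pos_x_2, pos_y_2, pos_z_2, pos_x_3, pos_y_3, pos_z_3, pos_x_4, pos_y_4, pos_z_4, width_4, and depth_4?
pos_x_1 = 6
pos_y_1 = 14
pos_z_1 = 11
pos_x_2 = 7
pos_y_2 = 5
pos_z_2 = 12
pos_x_3 = 5
pos_y_3 = 10
pos_z_3 = 7
pos_x_4 = 10
pos_y_4 = 10
pos_z_4 = 2
width_4 = 6
depth_4 = 4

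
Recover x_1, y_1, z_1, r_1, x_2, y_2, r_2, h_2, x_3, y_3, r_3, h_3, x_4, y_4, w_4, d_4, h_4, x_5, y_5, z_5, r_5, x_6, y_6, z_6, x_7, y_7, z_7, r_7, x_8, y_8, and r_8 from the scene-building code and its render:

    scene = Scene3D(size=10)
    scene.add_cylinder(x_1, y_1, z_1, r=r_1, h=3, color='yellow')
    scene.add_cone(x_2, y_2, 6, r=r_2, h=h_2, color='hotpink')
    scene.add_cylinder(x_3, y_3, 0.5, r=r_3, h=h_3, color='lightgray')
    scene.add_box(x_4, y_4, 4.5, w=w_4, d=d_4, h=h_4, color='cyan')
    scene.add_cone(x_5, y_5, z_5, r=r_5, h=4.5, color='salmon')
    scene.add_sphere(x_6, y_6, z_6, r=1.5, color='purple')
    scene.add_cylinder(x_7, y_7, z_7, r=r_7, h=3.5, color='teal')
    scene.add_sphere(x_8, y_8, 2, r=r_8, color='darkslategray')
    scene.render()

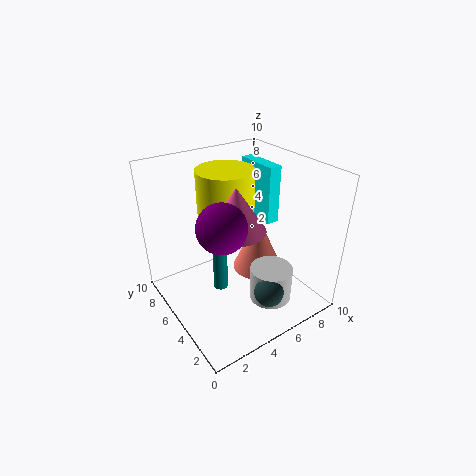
x_1 = 5, y_1 = 6.5, z_1 = 6.5, r_1 = 2, x_2 = 4.5, y_2 = 4.5, r_2 = 2, h_2 = 3, x_3 = 6.5, y_3 = 3, r_3 = 1.5, h_3 = 2.5, x_4 = 8.5, y_4 = 6, w_4 = 1, d_4 = 3.5, h_4 = 4.5, x_5 = 8, y_5 = 6.5, z_5 = 0.5, r_5 = 2, x_6 = 2.5, y_6 = 3, z_6 = 7.5, x_7 = 3.5, y_7 = 5, z_7 = 1.5, r_7 = 0.5, x_8 = 5.5, y_8 = 2, r_8 = 1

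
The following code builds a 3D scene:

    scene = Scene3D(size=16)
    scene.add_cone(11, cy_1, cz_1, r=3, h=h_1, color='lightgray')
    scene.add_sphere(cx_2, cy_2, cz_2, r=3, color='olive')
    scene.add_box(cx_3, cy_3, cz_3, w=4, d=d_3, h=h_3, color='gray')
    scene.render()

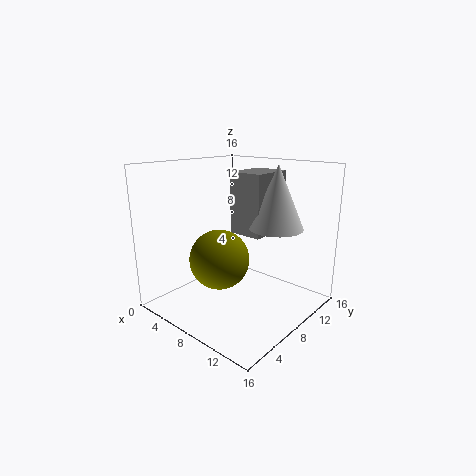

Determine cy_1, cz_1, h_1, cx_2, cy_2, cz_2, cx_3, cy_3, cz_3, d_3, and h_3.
cy_1 = 11
cz_1 = 9
h_1 = 7
cx_2 = 9
cy_2 = 4
cz_2 = 7
cx_3 = 6
cy_3 = 9
cz_3 = 8
d_3 = 5
h_3 = 7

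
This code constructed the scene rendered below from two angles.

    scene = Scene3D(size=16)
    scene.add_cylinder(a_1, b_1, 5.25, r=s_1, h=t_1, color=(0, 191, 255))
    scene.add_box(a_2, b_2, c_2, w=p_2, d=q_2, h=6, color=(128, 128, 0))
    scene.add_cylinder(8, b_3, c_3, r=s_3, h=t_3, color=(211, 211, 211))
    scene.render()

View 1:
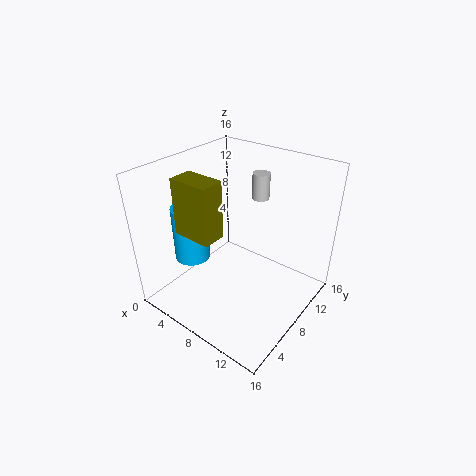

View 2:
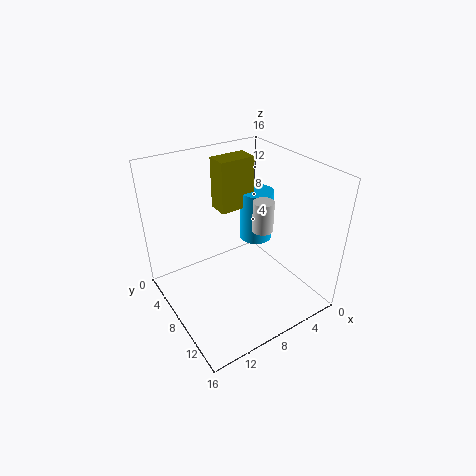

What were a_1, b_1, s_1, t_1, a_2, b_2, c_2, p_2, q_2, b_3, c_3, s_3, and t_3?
a_1 = 3.5, b_1 = 5.25, s_1 = 2, t_1 = 6.25, a_2 = 4, b_2 = 2.75, c_2 = 9.75, p_2 = 4.25, q_2 = 2.5, b_3 = 12.25, c_3 = 11.25, s_3 = 1, t_3 = 3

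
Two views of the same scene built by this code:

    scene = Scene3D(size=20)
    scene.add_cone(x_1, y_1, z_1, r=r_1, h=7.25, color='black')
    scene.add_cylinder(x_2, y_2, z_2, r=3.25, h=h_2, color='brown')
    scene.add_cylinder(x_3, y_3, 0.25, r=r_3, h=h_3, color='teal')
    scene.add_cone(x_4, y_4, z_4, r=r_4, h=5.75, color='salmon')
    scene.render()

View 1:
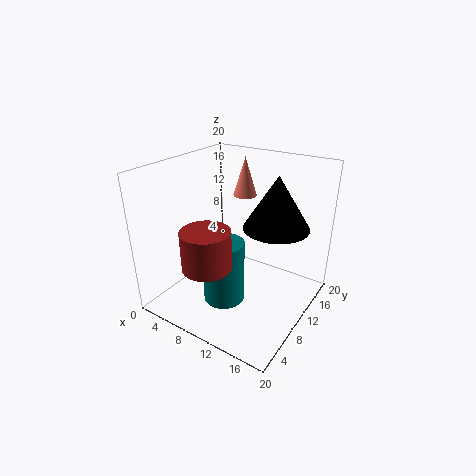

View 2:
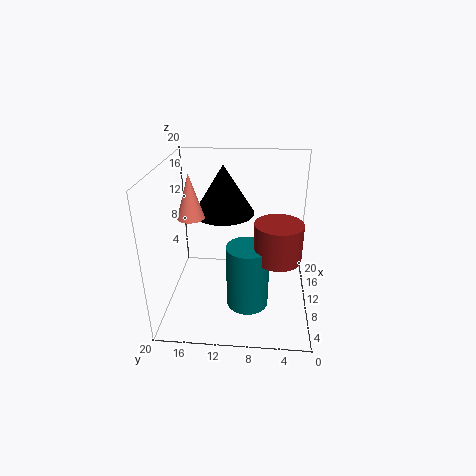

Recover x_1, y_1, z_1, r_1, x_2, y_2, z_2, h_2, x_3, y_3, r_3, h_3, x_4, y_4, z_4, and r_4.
x_1 = 14.5
y_1 = 12.5
z_1 = 11.75
r_1 = 4.5
x_2 = 8.75
y_2 = 4.5
z_2 = 7.75
h_2 = 5.25
x_3 = 8.5
y_3 = 8.5
r_3 = 3
h_3 = 9.25
x_4 = 7.5
y_4 = 15.75
z_4 = 14
r_4 = 1.75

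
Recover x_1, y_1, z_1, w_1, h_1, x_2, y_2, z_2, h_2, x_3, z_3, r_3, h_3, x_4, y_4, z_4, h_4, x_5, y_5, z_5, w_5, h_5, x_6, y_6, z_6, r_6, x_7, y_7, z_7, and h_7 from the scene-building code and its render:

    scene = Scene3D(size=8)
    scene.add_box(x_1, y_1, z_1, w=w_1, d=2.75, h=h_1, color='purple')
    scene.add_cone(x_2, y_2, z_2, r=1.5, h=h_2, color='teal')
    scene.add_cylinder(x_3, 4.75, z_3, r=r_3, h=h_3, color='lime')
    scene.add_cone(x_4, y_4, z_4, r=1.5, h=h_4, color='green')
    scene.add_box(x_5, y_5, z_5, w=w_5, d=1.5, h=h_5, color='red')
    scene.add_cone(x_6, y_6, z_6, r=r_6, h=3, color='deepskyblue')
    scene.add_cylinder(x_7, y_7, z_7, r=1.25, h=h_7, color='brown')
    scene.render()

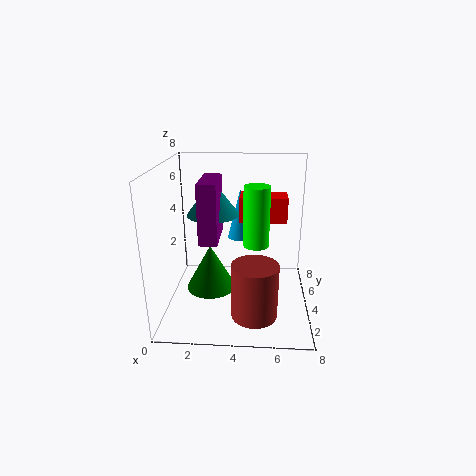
x_1 = 2
y_1 = 2.75
z_1 = 4
w_1 = 1
h_1 = 3.25
x_2 = 2.5
y_2 = 5
z_2 = 5
h_2 = 2
x_3 = 5
z_3 = 3.25
r_3 = 0.75
h_3 = 3.5
x_4 = 2.25
y_4 = 5
z_4 = 0.25
h_4 = 2.75
x_5 = 4
y_5 = 5
z_5 = 4.5
w_5 = 2.75
h_5 = 1.5
x_6 = 4
y_6 = 6
z_6 = 3.25
r_6 = 0.75
x_7 = 5
y_7 = 2.25
z_7 = 0.25
h_7 = 3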